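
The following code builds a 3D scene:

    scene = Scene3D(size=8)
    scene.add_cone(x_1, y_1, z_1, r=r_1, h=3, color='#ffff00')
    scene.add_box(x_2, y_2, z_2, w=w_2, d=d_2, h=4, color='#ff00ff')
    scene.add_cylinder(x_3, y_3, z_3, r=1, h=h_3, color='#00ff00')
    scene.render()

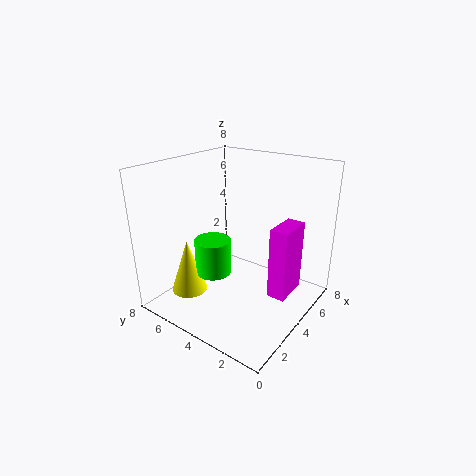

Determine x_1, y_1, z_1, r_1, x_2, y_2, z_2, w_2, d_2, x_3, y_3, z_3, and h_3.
x_1 = 2
y_1 = 6
z_1 = 1
r_1 = 1
x_2 = 4
y_2 = 1
z_2 = 1
w_2 = 2
d_2 = 1
x_3 = 3
y_3 = 5
z_3 = 2
h_3 = 2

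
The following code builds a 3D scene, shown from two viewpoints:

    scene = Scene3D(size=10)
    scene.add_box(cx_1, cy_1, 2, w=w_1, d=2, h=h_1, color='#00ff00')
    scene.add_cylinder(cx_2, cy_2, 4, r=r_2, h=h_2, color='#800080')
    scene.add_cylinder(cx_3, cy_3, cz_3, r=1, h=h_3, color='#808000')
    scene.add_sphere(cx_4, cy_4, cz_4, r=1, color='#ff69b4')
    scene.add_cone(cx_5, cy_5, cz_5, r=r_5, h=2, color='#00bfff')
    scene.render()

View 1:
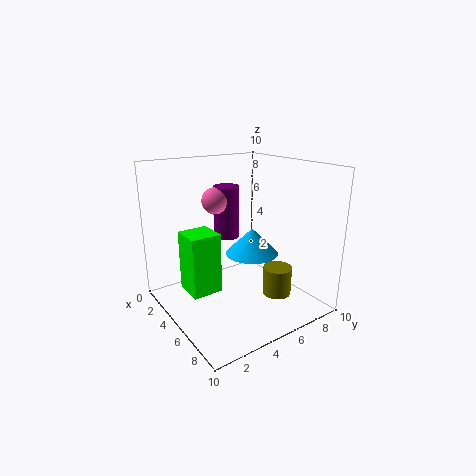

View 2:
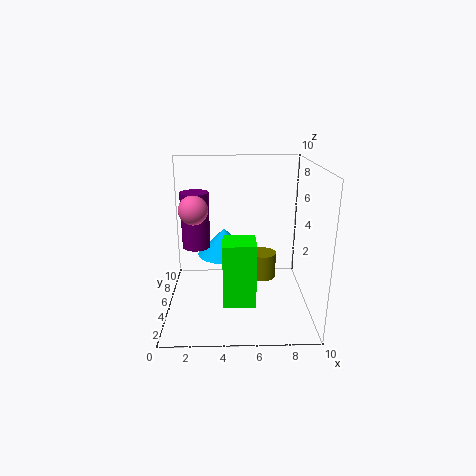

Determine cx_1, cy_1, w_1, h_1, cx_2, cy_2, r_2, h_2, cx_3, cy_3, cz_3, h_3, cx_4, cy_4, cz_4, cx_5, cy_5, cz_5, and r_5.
cx_1 = 4
cy_1 = 1
w_1 = 2
h_1 = 4
cx_2 = 2
cy_2 = 6
r_2 = 1
h_2 = 4
cx_3 = 7
cy_3 = 7
cz_3 = 1
h_3 = 2
cx_4 = 2
cy_4 = 5
cz_4 = 7
cx_5 = 4
cy_5 = 7
cz_5 = 3
r_5 = 2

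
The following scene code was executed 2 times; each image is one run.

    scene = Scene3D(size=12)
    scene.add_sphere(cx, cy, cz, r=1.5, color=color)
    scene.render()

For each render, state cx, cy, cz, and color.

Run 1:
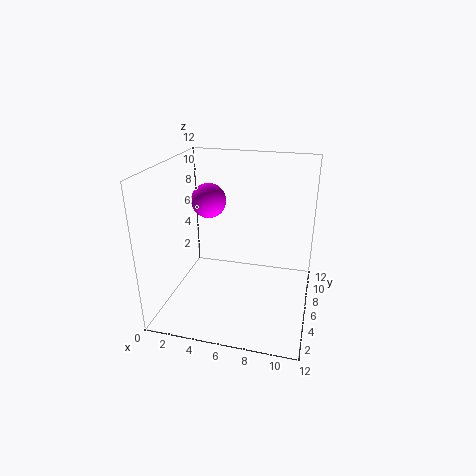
cx = 3; cy = 7.5; cz = 8.5; color = 'magenta'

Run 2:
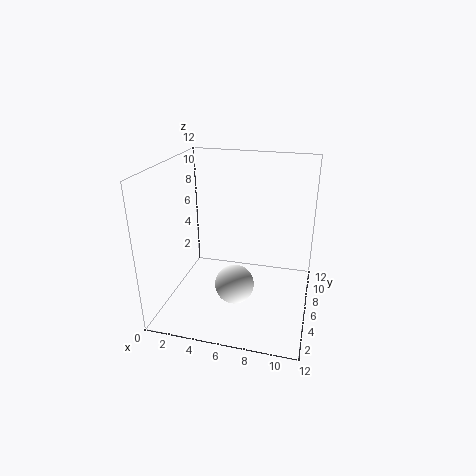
cx = 6.5; cy = 3; cz = 3.5; color = 'white'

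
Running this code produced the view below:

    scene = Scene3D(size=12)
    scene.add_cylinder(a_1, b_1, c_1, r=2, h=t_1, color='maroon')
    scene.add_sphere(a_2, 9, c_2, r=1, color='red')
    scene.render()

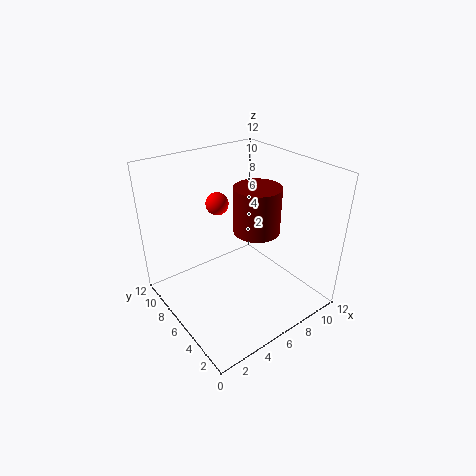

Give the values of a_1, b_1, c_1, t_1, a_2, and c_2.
a_1 = 8; b_1 = 6; c_1 = 6; t_1 = 4; a_2 = 6; c_2 = 8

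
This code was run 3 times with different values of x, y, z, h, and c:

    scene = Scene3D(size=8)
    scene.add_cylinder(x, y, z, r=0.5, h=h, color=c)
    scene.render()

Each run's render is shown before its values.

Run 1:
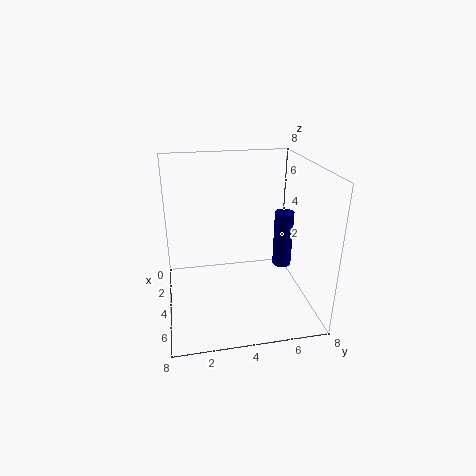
x = 5, y = 6.25, z = 2.75, h = 3, c = 'navy'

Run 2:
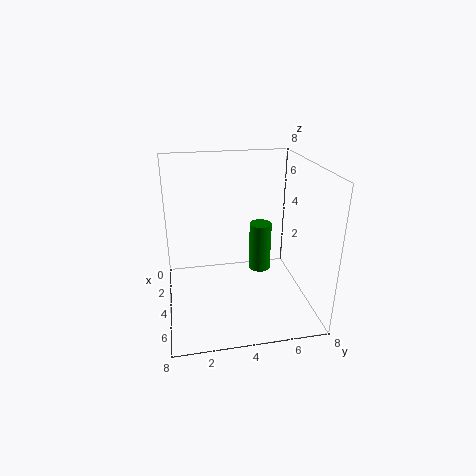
x = 6.75, y = 4.5, z = 3.75, h = 2.25, c = 'green'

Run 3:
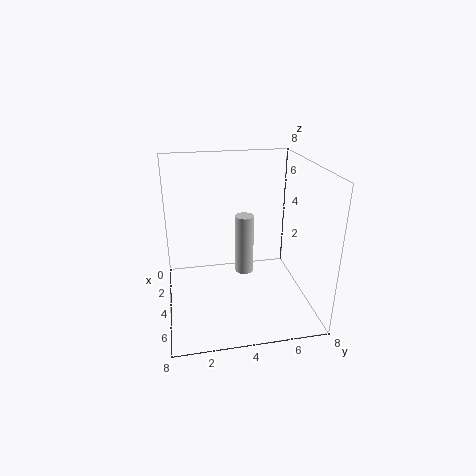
x = 4.5, y = 4.25, z = 2.25, h = 3.25, c = 'lightgray'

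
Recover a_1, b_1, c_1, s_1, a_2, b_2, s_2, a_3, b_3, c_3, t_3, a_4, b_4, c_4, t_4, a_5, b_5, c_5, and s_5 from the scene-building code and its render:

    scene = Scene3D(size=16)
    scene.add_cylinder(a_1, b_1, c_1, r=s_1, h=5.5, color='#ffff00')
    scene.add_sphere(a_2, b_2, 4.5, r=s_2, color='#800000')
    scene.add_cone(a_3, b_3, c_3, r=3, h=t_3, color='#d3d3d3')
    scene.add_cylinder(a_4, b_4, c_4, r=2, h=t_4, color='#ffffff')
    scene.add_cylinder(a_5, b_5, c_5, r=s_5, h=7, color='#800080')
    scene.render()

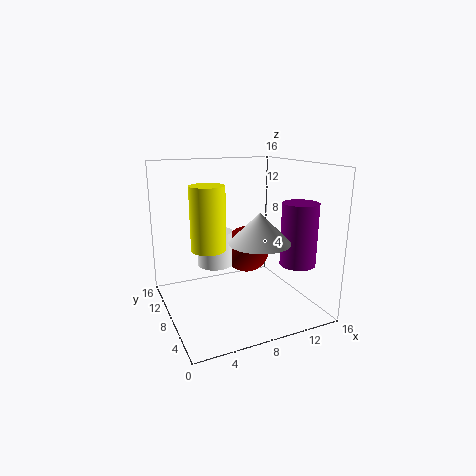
a_1 = 2.5
b_1 = 2
c_1 = 9.5
s_1 = 1.5
a_2 = 11.5
b_2 = 13
s_2 = 3
a_3 = 8
b_3 = 3
c_3 = 9
t_3 = 3
a_4 = 6
b_4 = 10
c_4 = 4.5
t_4 = 4
a_5 = 14
b_5 = 5
c_5 = 5
s_5 = 2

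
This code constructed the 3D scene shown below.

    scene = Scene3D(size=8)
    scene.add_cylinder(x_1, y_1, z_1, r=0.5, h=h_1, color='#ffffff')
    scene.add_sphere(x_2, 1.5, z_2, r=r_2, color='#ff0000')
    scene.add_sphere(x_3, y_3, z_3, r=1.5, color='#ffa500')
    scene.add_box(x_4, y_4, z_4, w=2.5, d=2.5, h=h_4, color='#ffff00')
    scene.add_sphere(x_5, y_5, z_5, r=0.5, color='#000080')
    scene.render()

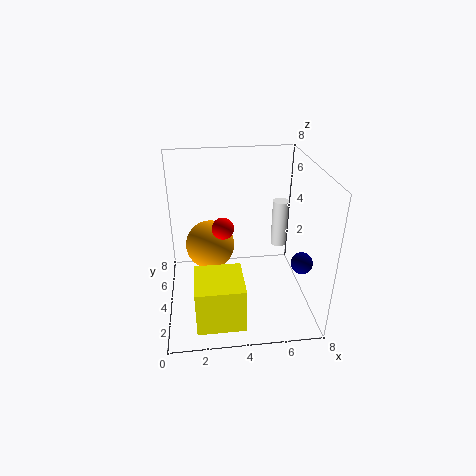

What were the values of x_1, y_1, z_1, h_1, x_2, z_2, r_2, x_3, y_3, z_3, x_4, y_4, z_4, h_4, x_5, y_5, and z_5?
x_1 = 7
y_1 = 6.5
z_1 = 2
h_1 = 3
x_2 = 3
z_2 = 6
r_2 = 0.5
x_3 = 2.5
y_3 = 6
z_3 = 2.5
x_4 = 1.5
y_4 = 0.5
z_4 = 0.5
h_4 = 2.5
x_5 = 6.5
y_5 = 0.5
z_5 = 4.5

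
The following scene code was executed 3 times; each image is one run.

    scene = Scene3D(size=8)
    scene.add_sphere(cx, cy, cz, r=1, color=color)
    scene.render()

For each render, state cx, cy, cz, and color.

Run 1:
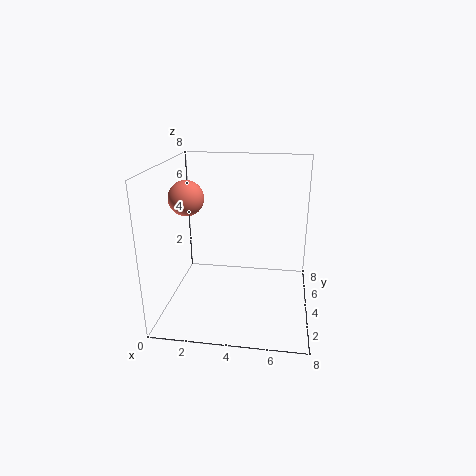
cx = 1
cy = 4.5
cz = 6
color = 'salmon'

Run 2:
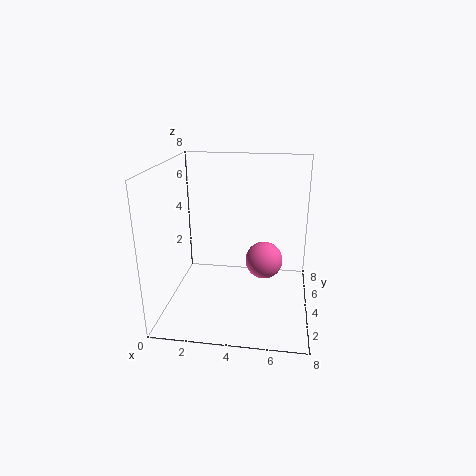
cx = 5.5
cy = 3.5
cz = 3
color = 'hotpink'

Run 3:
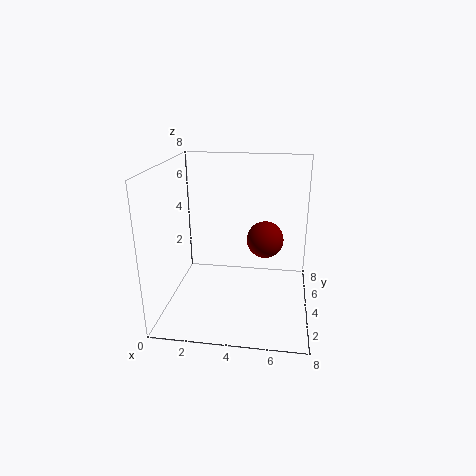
cx = 5.5
cy = 4
cz = 4
color = 'maroon'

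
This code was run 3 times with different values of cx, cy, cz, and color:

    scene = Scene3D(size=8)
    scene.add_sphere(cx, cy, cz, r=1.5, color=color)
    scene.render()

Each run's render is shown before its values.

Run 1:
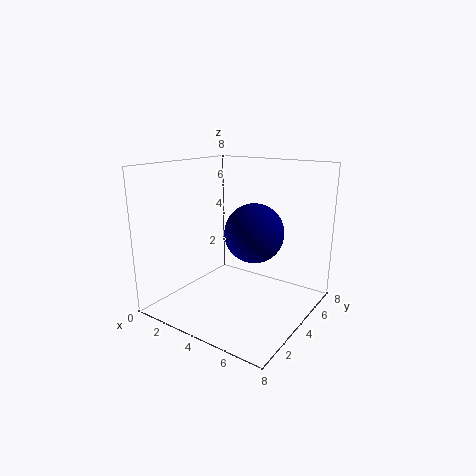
cx = 5.5
cy = 3.25
cz = 4.75
color = 'navy'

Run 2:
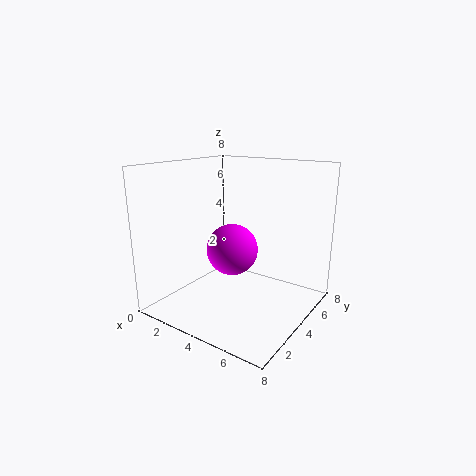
cx = 3.25
cy = 4.5
cz = 3
color = 'magenta'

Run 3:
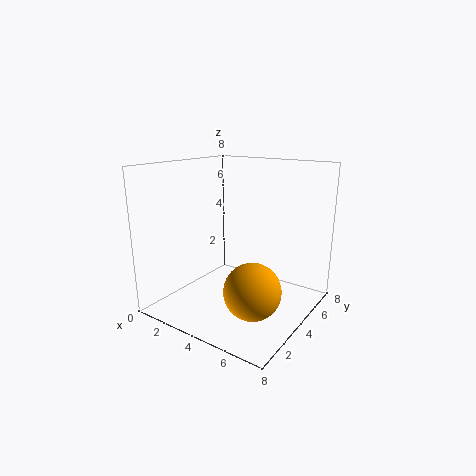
cx = 5.75
cy = 2.75
cz = 1.75
color = 'orange'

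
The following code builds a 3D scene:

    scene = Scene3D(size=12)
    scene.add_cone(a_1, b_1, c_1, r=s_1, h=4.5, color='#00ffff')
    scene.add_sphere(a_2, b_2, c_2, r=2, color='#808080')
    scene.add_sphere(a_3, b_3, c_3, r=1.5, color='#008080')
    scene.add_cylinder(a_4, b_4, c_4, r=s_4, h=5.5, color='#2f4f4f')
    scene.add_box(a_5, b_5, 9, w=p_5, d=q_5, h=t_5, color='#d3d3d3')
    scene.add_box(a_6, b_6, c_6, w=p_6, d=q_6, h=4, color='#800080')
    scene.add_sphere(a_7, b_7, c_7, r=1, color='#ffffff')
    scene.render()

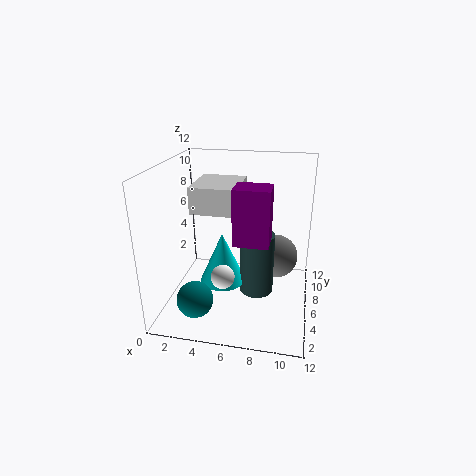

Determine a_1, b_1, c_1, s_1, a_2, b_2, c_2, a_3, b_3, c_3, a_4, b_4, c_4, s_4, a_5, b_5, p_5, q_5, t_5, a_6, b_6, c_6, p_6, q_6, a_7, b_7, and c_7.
a_1 = 4.5; b_1 = 6.5; c_1 = 1.5; s_1 = 2; a_2 = 9; b_2 = 9; c_2 = 3; a_3 = 3; b_3 = 3; c_3 = 1.5; a_4 = 7.5; b_4 = 7; c_4 = 0.5; s_4 = 1.5; a_5 = 3; b_5 = 3; p_5 = 3.5; q_5 = 4; t_5 = 2; a_6 = 6.5; b_6 = 1.5; c_6 = 7.5; p_6 = 2.5; q_6 = 2; a_7 = 5; b_7 = 4.5; c_7 = 3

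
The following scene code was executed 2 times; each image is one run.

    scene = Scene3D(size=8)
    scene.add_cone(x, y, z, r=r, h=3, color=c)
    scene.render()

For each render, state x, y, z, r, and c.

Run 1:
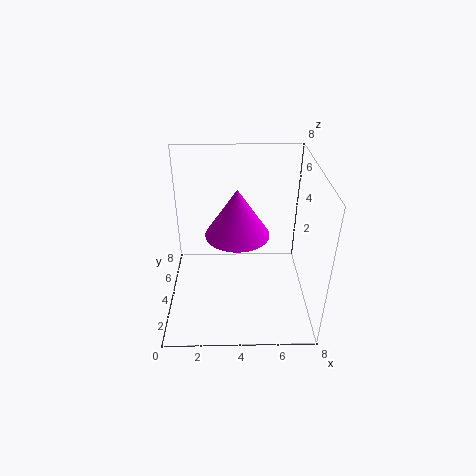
x = 4, y = 6, z = 3, r = 2, c = 'magenta'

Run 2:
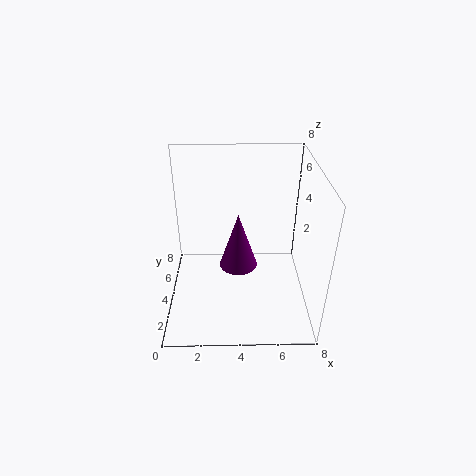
x = 4, y = 3, z = 3, r = 1, c = 'purple'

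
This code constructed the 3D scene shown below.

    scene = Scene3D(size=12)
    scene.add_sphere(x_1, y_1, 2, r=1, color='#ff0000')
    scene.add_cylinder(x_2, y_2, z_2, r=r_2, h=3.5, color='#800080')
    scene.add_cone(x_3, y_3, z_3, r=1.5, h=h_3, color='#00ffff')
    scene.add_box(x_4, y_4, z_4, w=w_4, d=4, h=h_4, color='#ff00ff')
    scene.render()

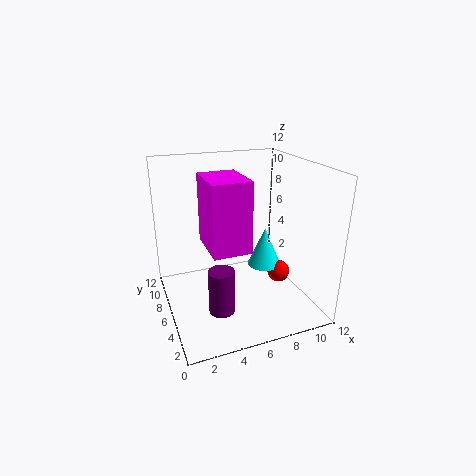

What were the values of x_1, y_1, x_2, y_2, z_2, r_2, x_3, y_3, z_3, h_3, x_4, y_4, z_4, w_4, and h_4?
x_1 = 10; y_1 = 6; x_2 = 3.5; y_2 = 3; z_2 = 1.5; r_2 = 1; x_3 = 9; y_3 = 7; z_3 = 2.5; h_3 = 3.5; x_4 = 3; y_4 = 3; z_4 = 6; w_4 = 3; h_4 = 5.5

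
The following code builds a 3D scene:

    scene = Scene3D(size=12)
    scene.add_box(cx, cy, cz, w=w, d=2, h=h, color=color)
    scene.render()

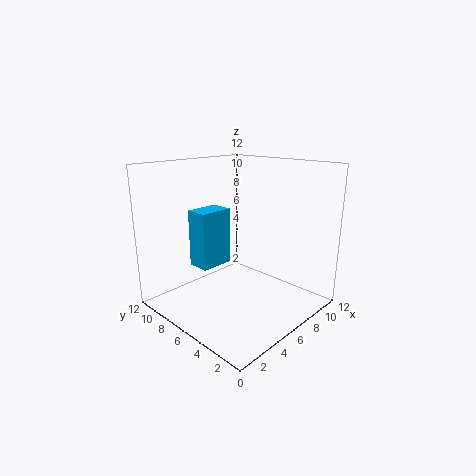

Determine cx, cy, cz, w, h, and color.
cx = 4; cy = 8; cz = 3; w = 3; h = 5; color = 'deepskyblue'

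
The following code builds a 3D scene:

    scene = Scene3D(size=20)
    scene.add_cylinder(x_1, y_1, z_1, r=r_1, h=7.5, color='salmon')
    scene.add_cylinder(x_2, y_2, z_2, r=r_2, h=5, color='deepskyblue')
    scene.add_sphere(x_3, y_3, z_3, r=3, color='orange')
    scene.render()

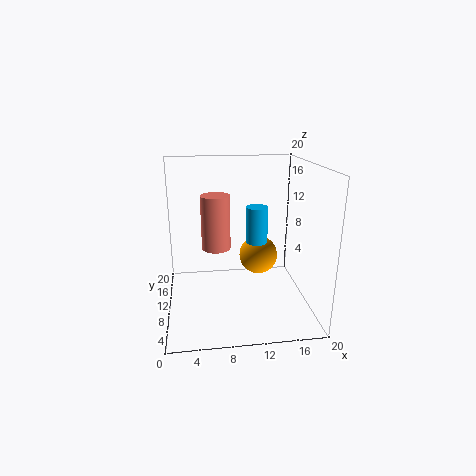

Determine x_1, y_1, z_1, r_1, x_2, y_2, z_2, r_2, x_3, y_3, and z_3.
x_1 = 7
y_1 = 10.5
z_1 = 8.5
r_1 = 2
x_2 = 12.5
y_2 = 9.5
z_2 = 9.5
r_2 = 1.5
x_3 = 14
y_3 = 15
z_3 = 5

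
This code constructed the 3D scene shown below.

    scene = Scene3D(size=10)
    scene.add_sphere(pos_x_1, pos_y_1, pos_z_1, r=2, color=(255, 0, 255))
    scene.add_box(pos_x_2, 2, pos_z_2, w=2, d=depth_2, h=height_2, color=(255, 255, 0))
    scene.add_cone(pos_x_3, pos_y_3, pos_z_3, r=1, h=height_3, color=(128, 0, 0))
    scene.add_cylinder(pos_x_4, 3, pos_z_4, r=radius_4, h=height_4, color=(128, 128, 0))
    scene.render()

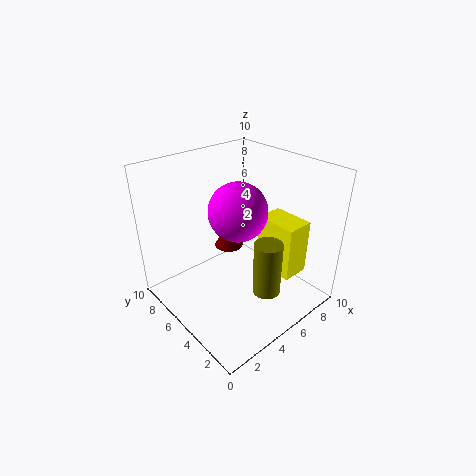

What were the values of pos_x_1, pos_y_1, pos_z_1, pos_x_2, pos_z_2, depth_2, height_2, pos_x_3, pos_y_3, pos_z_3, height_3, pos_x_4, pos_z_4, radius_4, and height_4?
pos_x_1 = 5
pos_y_1 = 5
pos_z_1 = 7
pos_x_2 = 7
pos_z_2 = 2
depth_2 = 3
height_2 = 4
pos_x_3 = 5
pos_y_3 = 6
pos_z_3 = 4
height_3 = 2
pos_x_4 = 6
pos_z_4 = 1
radius_4 = 1
height_4 = 4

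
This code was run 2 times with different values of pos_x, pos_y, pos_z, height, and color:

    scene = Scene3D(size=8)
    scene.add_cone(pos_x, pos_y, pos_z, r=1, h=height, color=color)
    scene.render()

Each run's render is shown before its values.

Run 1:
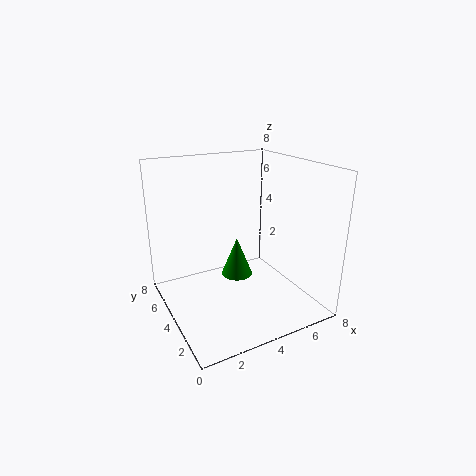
pos_x = 5, pos_y = 6, pos_z = 0.5, height = 2.5, color = 'green'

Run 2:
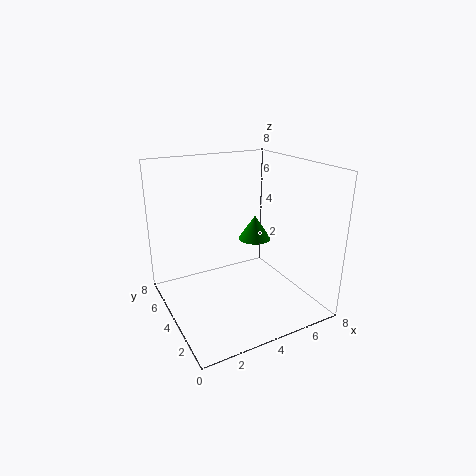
pos_x = 6, pos_y = 5.5, pos_z = 3, height = 1.5, color = 'green'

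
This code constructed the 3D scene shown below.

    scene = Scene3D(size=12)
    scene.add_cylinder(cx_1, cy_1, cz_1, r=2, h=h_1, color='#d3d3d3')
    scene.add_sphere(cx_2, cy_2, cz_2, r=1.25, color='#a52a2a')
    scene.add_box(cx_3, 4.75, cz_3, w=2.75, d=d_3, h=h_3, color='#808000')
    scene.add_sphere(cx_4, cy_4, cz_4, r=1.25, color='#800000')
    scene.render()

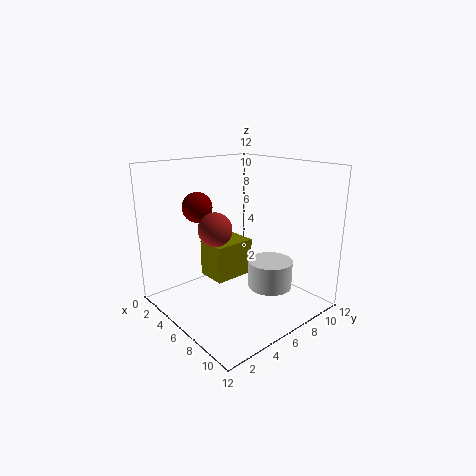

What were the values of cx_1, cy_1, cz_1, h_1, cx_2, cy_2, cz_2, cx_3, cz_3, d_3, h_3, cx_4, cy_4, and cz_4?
cx_1 = 6.75; cy_1 = 9.25; cz_1 = 0.75; h_1 = 2.5; cx_2 = 7.25; cy_2 = 2.75; cz_2 = 7.75; cx_3 = 2.25; cz_3 = 1.75; d_3 = 3.75; h_3 = 3.25; cx_4 = 3.5; cy_4 = 3.75; cz_4 = 8.5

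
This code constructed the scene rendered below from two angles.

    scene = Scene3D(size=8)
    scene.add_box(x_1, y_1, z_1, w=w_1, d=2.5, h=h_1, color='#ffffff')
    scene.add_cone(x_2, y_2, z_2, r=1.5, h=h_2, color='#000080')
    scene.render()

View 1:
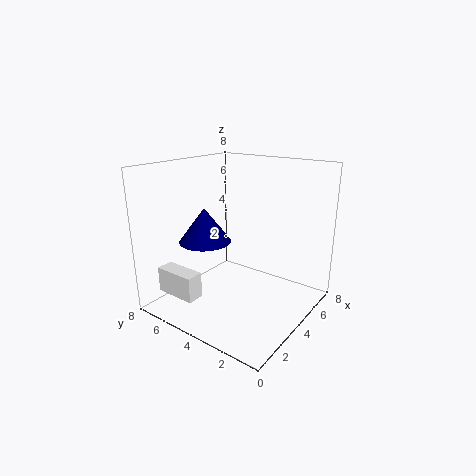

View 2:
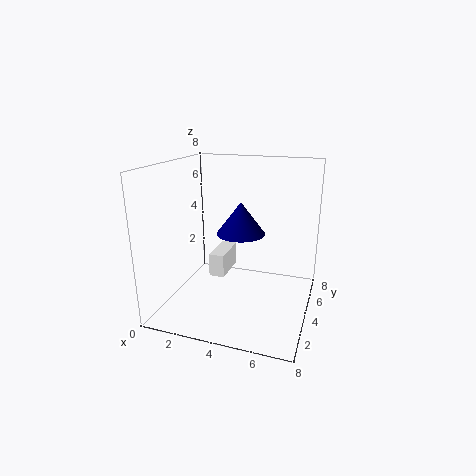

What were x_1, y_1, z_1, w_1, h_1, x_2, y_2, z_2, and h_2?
x_1 = 1.5, y_1 = 5.5, z_1 = 0.5, w_1 = 1, h_1 = 1.5, x_2 = 3.5, y_2 = 6, z_2 = 3.5, h_2 = 2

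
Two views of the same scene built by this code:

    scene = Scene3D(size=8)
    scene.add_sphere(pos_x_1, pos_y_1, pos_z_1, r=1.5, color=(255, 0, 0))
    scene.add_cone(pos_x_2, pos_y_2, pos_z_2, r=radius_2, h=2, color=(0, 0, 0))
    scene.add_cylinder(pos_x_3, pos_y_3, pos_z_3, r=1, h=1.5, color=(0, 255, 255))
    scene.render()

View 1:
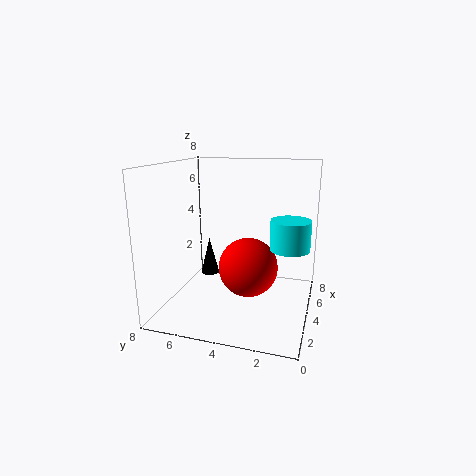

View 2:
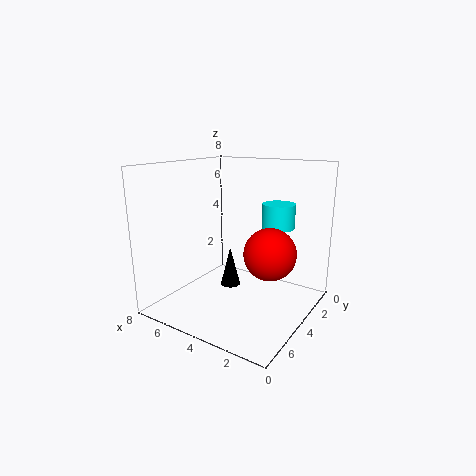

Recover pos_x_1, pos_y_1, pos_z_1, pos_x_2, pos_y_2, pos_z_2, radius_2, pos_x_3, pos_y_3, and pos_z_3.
pos_x_1 = 2.5; pos_y_1 = 3; pos_z_1 = 3; pos_x_2 = 3.5; pos_y_2 = 5.5; pos_z_2 = 2; radius_2 = 0.5; pos_x_3 = 3; pos_y_3 = 1; pos_z_3 = 4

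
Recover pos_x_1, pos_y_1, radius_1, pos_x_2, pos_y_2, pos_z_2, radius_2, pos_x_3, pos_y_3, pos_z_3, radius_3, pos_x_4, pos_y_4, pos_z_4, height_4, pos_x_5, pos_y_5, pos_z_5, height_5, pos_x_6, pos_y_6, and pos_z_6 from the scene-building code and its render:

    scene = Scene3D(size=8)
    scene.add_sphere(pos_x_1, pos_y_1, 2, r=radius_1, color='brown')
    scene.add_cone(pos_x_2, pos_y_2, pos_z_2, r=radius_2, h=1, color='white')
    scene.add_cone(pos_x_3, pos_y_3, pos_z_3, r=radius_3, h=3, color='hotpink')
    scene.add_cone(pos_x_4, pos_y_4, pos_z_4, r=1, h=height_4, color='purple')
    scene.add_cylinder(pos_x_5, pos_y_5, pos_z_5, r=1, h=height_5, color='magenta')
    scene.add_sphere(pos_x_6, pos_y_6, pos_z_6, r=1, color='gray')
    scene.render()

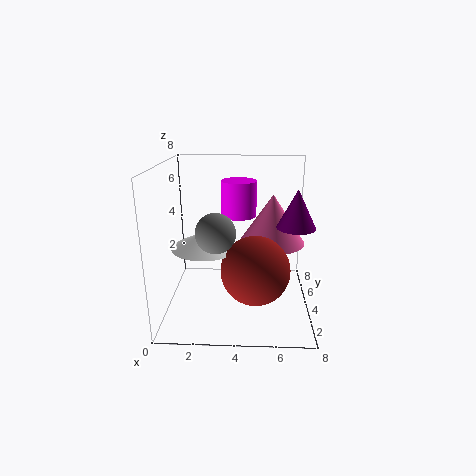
pos_x_1 = 5
pos_y_1 = 4
radius_1 = 2
pos_x_2 = 2
pos_y_2 = 5
pos_z_2 = 3
radius_2 = 2
pos_x_3 = 6
pos_y_3 = 6
pos_z_3 = 3
radius_3 = 2
pos_x_4 = 7
pos_y_4 = 3
pos_z_4 = 5
height_4 = 2
pos_x_5 = 4
pos_y_5 = 5
pos_z_5 = 5
height_5 = 2
pos_x_6 = 3
pos_y_6 = 2
pos_z_6 = 5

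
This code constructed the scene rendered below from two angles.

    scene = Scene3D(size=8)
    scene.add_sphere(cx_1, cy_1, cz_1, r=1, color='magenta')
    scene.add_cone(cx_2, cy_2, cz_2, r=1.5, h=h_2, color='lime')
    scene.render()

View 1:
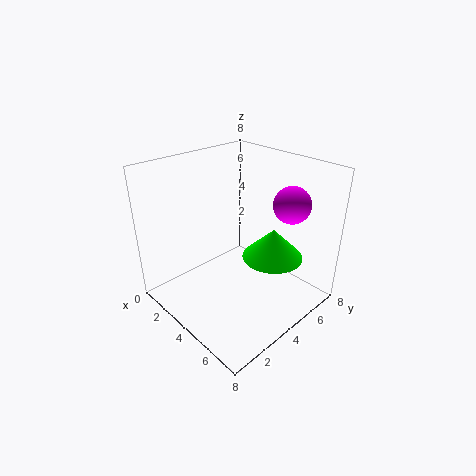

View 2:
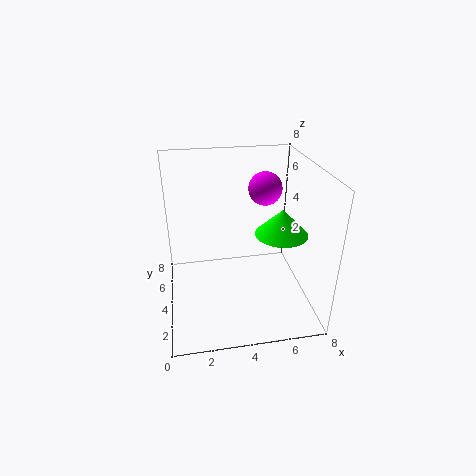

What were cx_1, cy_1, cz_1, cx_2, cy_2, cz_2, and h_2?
cx_1 = 6; cy_1 = 6; cz_1 = 6; cx_2 = 6.5; cy_2 = 4; cz_2 = 4; h_2 = 1.5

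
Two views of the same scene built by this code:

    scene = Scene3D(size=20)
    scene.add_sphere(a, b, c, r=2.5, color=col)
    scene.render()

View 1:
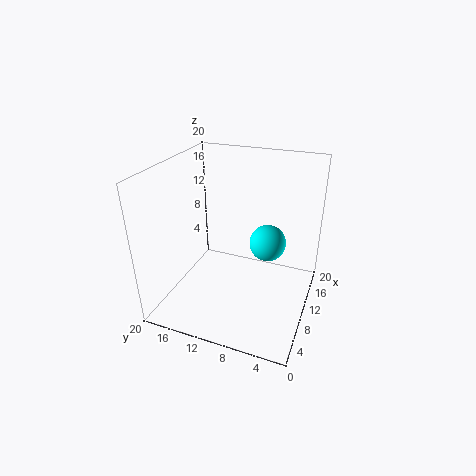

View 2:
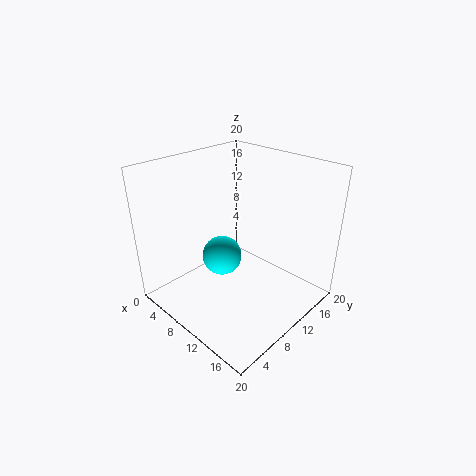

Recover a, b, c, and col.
a = 11, b = 6, c = 9.5, col = 'cyan'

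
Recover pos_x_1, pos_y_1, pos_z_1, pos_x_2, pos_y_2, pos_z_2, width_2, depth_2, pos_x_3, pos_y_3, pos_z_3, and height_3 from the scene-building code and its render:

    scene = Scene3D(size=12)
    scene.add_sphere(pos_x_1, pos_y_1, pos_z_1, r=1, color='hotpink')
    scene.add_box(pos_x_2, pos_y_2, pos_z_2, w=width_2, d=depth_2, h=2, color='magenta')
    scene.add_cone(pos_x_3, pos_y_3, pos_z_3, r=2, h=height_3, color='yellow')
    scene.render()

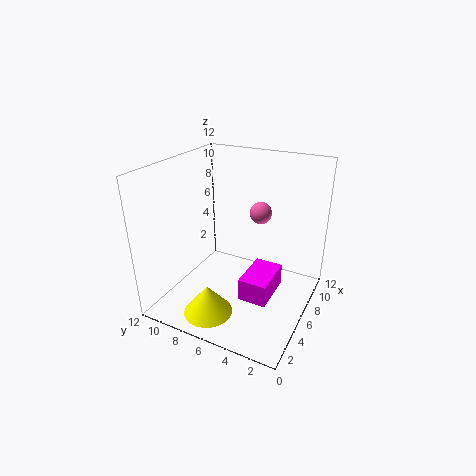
pos_x_1 = 9.5; pos_y_1 = 5.5; pos_z_1 = 7; pos_x_2 = 5; pos_y_2 = 3; pos_z_2 = 0.5; width_2 = 4; depth_2 = 2.5; pos_x_3 = 2.5; pos_y_3 = 7; pos_z_3 = 0.5; height_3 = 2.5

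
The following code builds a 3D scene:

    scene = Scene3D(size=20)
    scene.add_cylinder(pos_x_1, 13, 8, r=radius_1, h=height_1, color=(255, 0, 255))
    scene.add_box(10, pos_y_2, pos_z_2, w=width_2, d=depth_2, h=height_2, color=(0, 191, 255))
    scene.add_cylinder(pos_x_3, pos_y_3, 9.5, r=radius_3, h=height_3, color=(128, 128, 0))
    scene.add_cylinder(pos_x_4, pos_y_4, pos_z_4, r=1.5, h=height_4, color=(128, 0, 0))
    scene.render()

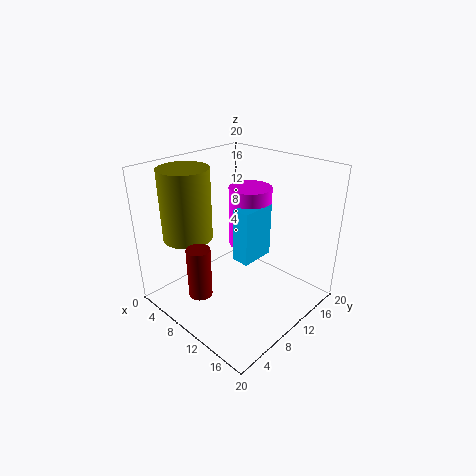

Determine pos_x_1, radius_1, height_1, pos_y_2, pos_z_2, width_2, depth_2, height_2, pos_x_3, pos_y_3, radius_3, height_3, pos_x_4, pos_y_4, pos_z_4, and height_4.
pos_x_1 = 9.5
radius_1 = 3
height_1 = 8.5
pos_y_2 = 9
pos_z_2 = 7
width_2 = 2.5
depth_2 = 5
height_2 = 7.5
pos_x_3 = 4
pos_y_3 = 6
radius_3 = 3.5
height_3 = 10
pos_x_4 = 10.5
pos_y_4 = 2.5
pos_z_4 = 5
height_4 = 6.5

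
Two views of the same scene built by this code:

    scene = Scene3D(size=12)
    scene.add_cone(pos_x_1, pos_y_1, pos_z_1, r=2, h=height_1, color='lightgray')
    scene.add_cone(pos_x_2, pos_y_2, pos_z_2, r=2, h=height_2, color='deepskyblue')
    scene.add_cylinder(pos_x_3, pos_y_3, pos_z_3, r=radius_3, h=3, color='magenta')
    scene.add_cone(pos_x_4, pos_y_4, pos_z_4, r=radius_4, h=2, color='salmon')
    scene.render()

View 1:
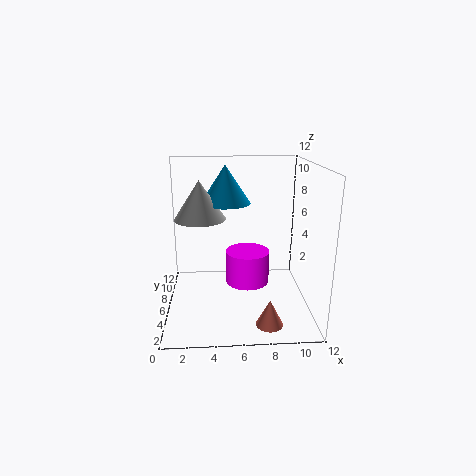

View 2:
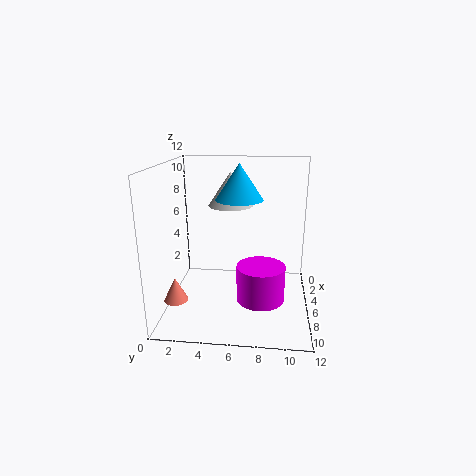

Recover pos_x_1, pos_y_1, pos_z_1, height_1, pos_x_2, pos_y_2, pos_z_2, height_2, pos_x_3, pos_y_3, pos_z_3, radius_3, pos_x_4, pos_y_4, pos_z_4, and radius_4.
pos_x_1 = 3, pos_y_1 = 5, pos_z_1 = 8, height_1 = 3, pos_x_2 = 5, pos_y_2 = 6, pos_z_2 = 9, height_2 = 3, pos_x_3 = 7, pos_y_3 = 8, pos_z_3 = 1, radius_3 = 2, pos_x_4 = 8, pos_y_4 = 1, pos_z_4 = 1, radius_4 = 1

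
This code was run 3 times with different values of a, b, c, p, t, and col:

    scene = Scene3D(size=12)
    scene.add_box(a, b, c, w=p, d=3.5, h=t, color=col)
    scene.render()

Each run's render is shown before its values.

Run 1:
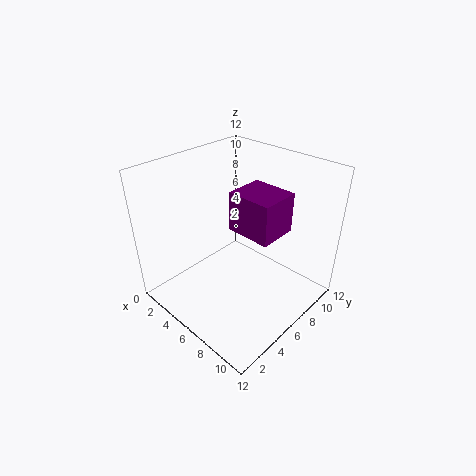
a = 4.5, b = 6.5, c = 6, p = 4, t = 3.5, col = 'purple'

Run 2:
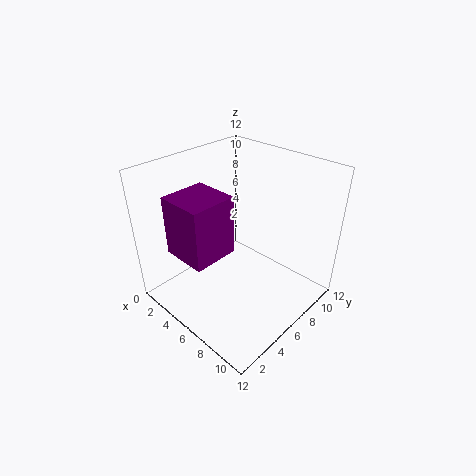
a = 4, b = 0.5, c = 6.5, p = 3.5, t = 4.5, col = 'purple'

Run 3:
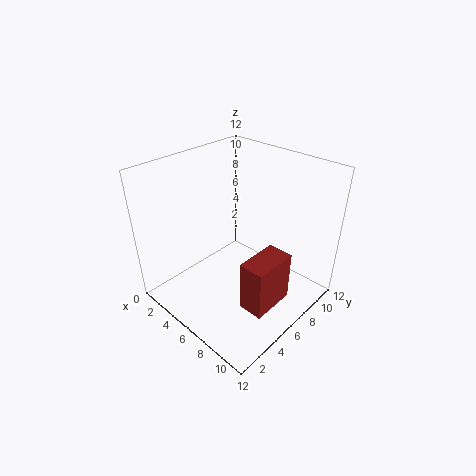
a = 9, b = 3, c = 2.5, p = 2, t = 4, col = 'brown'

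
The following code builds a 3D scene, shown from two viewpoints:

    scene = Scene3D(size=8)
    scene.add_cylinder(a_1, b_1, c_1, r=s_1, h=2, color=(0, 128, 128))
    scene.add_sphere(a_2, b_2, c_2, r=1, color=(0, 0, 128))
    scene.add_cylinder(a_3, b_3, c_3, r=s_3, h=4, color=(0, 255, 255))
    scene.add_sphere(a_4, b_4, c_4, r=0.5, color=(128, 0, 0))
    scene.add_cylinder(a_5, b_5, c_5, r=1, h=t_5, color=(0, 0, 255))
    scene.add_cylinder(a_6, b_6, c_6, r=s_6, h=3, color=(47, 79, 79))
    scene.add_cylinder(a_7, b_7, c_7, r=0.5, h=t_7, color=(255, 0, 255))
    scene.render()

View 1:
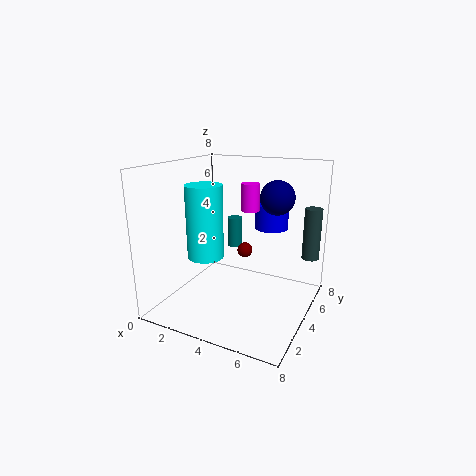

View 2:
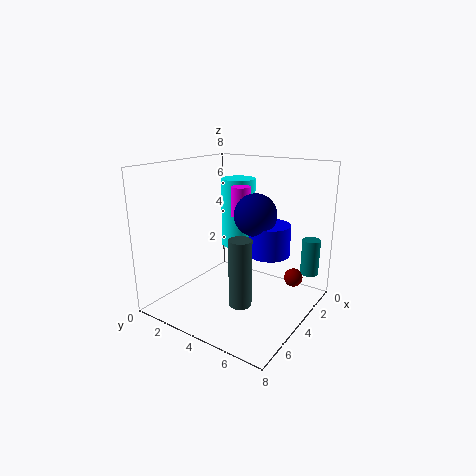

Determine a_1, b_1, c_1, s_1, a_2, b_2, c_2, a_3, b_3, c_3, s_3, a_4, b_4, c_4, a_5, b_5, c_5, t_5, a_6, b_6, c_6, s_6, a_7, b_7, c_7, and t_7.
a_1 = 2; b_1 = 7.5; c_1 = 2; s_1 = 0.5; a_2 = 5.5; b_2 = 6; c_2 = 6; a_3 = 2.5; b_3 = 3; c_3 = 3; s_3 = 1; a_4 = 3; b_4 = 7; c_4 = 2; a_5 = 5; b_5 = 6.5; c_5 = 4; t_5 = 1.5; a_6 = 7.5; b_6 = 6.5; c_6 = 2.5; s_6 = 0.5; a_7 = 4.5; b_7 = 4.5; c_7 = 5.5; t_7 = 1.5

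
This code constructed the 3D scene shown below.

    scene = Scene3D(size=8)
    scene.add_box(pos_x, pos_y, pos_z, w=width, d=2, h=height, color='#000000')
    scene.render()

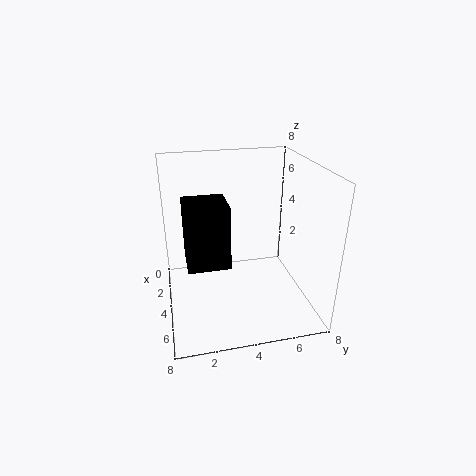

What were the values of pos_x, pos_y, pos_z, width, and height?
pos_x = 5, pos_y = 1, pos_z = 4, width = 2, height = 3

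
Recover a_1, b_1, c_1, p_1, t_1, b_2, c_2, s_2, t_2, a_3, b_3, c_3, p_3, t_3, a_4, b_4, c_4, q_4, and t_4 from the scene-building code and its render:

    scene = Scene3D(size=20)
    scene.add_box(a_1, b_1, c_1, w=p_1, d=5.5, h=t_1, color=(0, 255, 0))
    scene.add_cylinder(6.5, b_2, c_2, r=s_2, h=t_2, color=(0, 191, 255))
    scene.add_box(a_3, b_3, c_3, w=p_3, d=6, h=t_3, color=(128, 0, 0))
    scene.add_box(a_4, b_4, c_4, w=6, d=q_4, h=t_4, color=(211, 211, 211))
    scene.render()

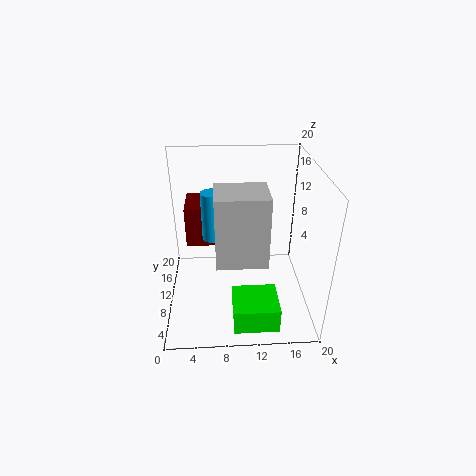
a_1 = 9
b_1 = 1.5
c_1 = 0.5
p_1 = 6
t_1 = 3.5
b_2 = 12
c_2 = 9
s_2 = 1.5
t_2 = 7
a_3 = 2.5
b_3 = 13
c_3 = 7
p_3 = 6
t_3 = 6
a_4 = 7
b_4 = 1.5
c_4 = 11
q_4 = 5
t_4 = 8.5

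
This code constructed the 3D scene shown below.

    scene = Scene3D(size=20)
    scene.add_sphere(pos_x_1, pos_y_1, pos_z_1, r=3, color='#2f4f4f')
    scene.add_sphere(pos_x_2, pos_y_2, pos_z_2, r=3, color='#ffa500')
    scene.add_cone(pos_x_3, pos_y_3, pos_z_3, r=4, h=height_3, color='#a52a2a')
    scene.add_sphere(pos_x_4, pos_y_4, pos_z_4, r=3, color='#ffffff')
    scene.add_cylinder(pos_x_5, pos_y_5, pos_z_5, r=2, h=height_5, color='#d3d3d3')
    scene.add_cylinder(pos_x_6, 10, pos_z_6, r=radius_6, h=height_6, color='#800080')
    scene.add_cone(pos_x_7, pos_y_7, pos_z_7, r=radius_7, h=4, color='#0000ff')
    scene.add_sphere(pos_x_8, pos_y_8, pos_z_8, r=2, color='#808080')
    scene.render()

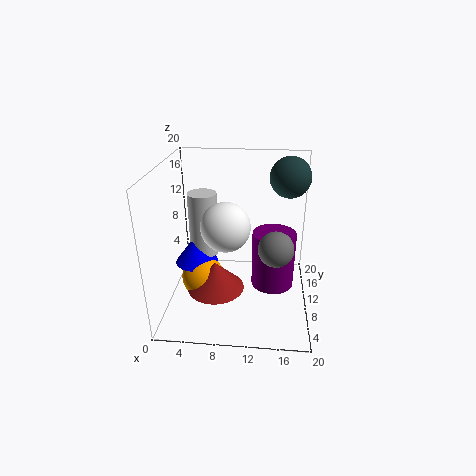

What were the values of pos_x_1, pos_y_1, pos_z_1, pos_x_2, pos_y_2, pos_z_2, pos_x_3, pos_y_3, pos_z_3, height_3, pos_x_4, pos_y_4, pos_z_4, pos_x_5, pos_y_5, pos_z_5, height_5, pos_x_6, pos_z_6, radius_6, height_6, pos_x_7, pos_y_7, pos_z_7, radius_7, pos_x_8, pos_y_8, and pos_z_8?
pos_x_1 = 17
pos_y_1 = 16
pos_z_1 = 17
pos_x_2 = 5
pos_y_2 = 9
pos_z_2 = 4
pos_x_3 = 7
pos_y_3 = 8
pos_z_3 = 3
height_3 = 4
pos_x_4 = 9
pos_y_4 = 5
pos_z_4 = 14
pos_x_5 = 5
pos_y_5 = 11
pos_z_5 = 7
height_5 = 9
pos_x_6 = 15
pos_z_6 = 3
radius_6 = 3
height_6 = 8
pos_x_7 = 4
pos_y_7 = 10
pos_z_7 = 6
radius_7 = 3
pos_x_8 = 15
pos_y_8 = 2
pos_z_8 = 13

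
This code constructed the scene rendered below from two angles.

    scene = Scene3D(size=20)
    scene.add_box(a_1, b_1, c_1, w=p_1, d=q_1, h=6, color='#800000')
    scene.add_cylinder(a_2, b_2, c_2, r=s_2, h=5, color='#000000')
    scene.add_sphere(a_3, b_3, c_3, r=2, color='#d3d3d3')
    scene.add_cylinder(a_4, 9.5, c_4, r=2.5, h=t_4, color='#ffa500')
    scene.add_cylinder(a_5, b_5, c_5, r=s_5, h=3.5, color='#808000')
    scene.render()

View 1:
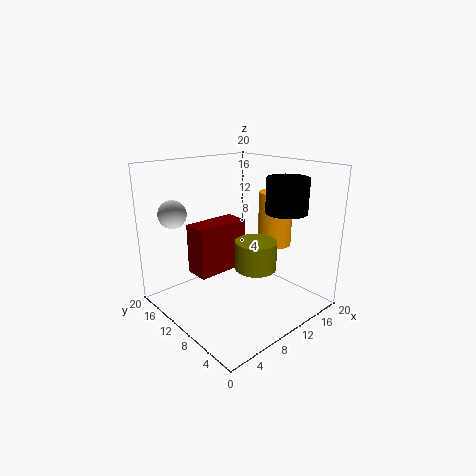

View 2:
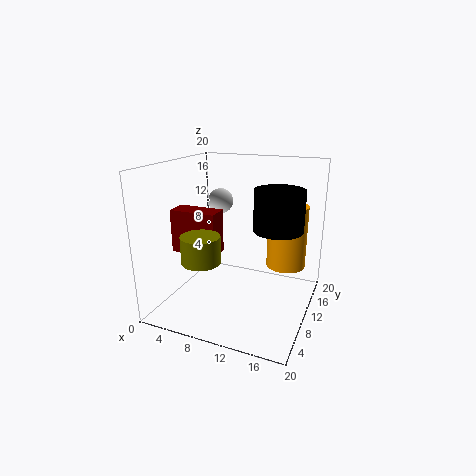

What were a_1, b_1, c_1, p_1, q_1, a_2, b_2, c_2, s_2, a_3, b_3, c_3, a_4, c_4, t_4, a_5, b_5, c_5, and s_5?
a_1 = 1.5, b_1 = 6.5, c_1 = 8, p_1 = 6.5, q_1 = 3, a_2 = 16.5, b_2 = 7, c_2 = 13, s_2 = 3, a_3 = 4, b_3 = 17, c_3 = 13, a_4 = 17, c_4 = 7.5, t_4 = 8, a_5 = 7.5, b_5 = 4, c_5 = 8.5, s_5 = 2.5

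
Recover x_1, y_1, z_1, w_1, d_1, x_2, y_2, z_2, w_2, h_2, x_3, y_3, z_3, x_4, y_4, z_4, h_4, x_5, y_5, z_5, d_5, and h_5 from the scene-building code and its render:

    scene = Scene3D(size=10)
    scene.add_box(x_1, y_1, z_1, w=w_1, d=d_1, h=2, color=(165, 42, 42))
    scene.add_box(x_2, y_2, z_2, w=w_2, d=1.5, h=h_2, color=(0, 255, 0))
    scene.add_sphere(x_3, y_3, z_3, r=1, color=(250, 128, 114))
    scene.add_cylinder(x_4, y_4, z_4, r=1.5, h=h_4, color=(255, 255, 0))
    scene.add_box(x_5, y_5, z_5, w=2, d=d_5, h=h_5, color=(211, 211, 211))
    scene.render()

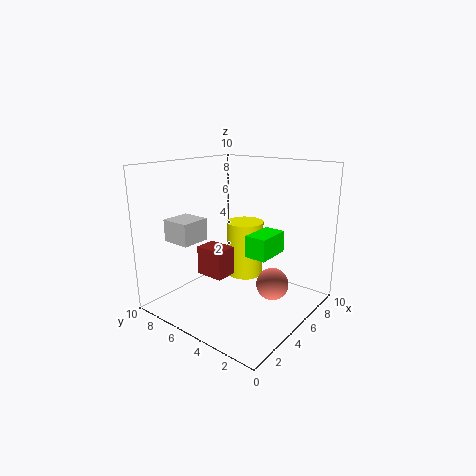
x_1 = 3
y_1 = 5
z_1 = 2.5
w_1 = 1.5
d_1 = 2
x_2 = 4.5
y_2 = 2.5
z_2 = 4
w_2 = 2.5
h_2 = 1.5
x_3 = 4
y_3 = 1.5
z_3 = 3
x_4 = 8.5
y_4 = 7
z_4 = 0.5
h_4 = 4.5
x_5 = 1.5
y_5 = 6.5
z_5 = 5
d_5 = 2
h_5 = 1.5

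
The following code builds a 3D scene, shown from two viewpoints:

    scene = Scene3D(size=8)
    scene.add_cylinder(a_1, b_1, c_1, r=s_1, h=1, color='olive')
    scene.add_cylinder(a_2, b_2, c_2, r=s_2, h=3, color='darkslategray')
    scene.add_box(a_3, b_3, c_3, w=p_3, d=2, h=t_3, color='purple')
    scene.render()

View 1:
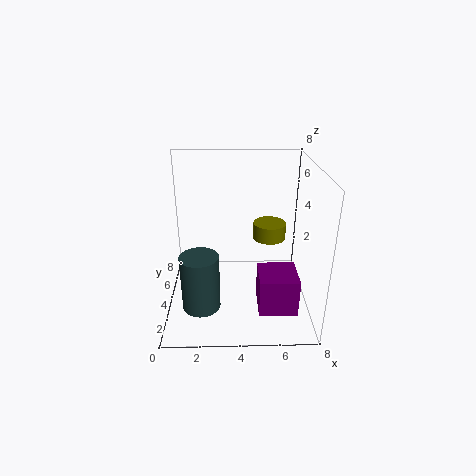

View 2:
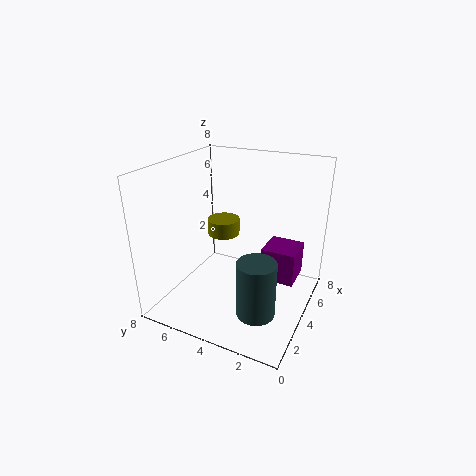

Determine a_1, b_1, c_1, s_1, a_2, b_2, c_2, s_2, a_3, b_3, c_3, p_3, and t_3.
a_1 = 6; b_1 = 6; c_1 = 3; s_1 = 1; a_2 = 2; b_2 = 2; c_2 = 1; s_2 = 1; a_3 = 5; b_3 = 1; c_3 = 1; p_3 = 2; t_3 = 2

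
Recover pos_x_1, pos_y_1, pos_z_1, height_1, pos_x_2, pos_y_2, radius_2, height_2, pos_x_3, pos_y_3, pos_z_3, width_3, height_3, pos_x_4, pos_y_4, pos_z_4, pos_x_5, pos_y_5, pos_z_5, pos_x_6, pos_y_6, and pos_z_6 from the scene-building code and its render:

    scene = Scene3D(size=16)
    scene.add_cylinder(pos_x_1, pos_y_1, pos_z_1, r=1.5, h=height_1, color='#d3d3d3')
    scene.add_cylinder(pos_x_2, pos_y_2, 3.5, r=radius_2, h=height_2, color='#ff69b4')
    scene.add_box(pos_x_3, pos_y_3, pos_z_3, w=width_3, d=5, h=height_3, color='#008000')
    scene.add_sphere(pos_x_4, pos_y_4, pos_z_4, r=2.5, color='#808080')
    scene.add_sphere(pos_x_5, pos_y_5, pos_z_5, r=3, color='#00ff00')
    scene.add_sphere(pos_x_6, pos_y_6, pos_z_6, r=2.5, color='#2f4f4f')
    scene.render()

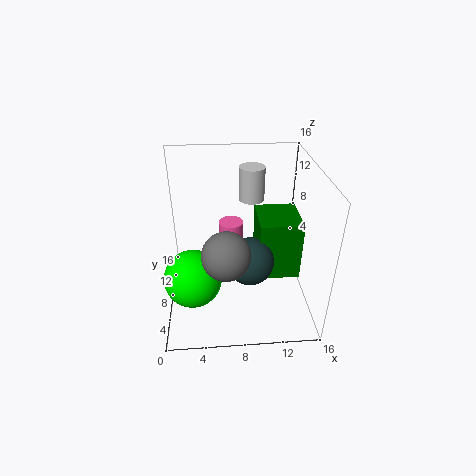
pos_x_1 = 10; pos_y_1 = 12.5; pos_z_1 = 10.5; height_1 = 4; pos_x_2 = 7.5; pos_y_2 = 12.5; radius_2 = 1.5; height_2 = 4; pos_x_3 = 10; pos_y_3 = 5; pos_z_3 = 4.5; width_3 = 4.5; height_3 = 6.5; pos_x_4 = 6.5; pos_y_4 = 4; pos_z_4 = 8.5; pos_x_5 = 3; pos_y_5 = 4.5; pos_z_5 = 5.5; pos_x_6 = 9; pos_y_6 = 5; pos_z_6 = 7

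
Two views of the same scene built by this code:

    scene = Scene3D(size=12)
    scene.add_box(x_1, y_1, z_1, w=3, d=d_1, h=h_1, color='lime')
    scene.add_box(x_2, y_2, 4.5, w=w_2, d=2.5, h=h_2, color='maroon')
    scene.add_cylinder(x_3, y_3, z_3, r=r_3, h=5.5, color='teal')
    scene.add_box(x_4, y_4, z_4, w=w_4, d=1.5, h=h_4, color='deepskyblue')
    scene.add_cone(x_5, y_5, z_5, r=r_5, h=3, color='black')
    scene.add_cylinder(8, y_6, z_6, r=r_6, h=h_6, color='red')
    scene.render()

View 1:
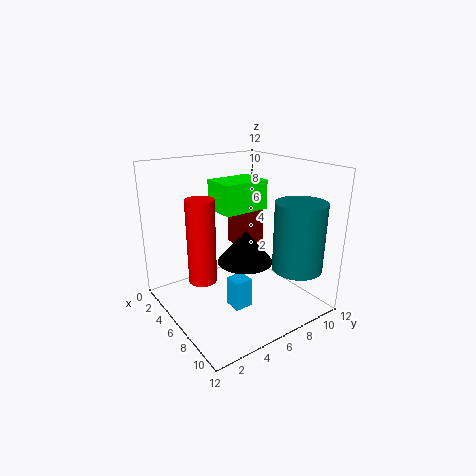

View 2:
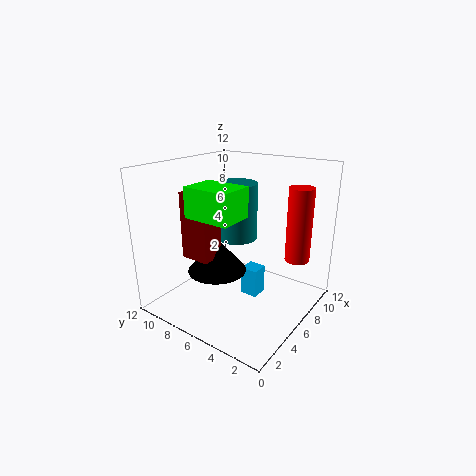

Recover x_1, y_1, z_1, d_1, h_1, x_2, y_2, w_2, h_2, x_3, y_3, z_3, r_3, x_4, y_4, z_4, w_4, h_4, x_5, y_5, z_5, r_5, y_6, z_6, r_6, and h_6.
x_1 = 3
y_1 = 5
z_1 = 8
d_1 = 4
h_1 = 2.5
x_2 = 3
y_2 = 7
w_2 = 2
h_2 = 5.5
x_3 = 10
y_3 = 9
z_3 = 4
r_3 = 2
x_4 = 6.5
y_4 = 4.5
z_4 = 0.5
w_4 = 1.5
h_4 = 2.5
x_5 = 5
y_5 = 7.5
z_5 = 3
r_5 = 2.5
y_6 = 1.5
z_6 = 4.5
r_6 = 1
h_6 = 6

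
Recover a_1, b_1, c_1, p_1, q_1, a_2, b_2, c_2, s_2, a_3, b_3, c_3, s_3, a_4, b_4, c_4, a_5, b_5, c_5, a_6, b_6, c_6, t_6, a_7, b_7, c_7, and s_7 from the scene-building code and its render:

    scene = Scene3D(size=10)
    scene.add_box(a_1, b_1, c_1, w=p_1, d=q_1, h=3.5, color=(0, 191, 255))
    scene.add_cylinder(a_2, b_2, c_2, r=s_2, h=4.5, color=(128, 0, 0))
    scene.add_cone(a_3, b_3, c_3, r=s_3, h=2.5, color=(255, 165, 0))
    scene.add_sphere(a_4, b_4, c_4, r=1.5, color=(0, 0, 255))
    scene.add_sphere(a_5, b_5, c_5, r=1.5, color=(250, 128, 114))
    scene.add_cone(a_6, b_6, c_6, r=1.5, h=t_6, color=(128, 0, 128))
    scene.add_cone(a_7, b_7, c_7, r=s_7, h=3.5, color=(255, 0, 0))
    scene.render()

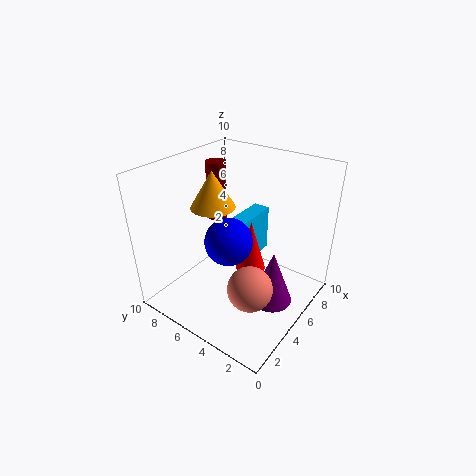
a_1 = 5.75
b_1 = 5
c_1 = 2.25
p_1 = 3.25
q_1 = 1.25
a_2 = 7
b_2 = 8.5
c_2 = 4.75
s_2 = 0.75
a_3 = 4.25
b_3 = 6.5
c_3 = 7.25
s_3 = 1.5
a_4 = 3
b_4 = 4.25
c_4 = 6
a_5 = 3.25
b_5 = 2.75
c_5 = 2.75
a_6 = 5.75
b_6 = 2.5
c_6 = 0.25
t_6 = 4
a_7 = 4.75
b_7 = 3.75
c_7 = 3.25
s_7 = 1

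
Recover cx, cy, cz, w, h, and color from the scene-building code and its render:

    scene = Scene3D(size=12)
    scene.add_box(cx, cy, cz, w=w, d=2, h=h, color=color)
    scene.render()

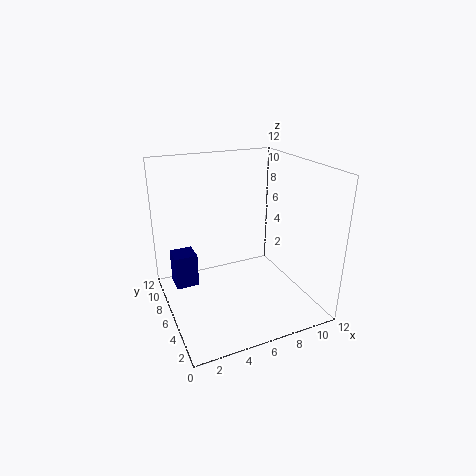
cx = 1; cy = 8; cz = 1; w = 2; h = 3; color = 'navy'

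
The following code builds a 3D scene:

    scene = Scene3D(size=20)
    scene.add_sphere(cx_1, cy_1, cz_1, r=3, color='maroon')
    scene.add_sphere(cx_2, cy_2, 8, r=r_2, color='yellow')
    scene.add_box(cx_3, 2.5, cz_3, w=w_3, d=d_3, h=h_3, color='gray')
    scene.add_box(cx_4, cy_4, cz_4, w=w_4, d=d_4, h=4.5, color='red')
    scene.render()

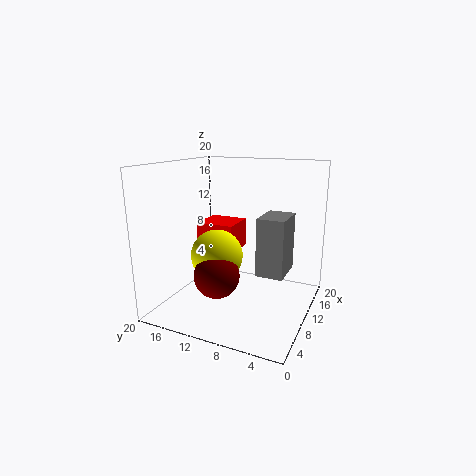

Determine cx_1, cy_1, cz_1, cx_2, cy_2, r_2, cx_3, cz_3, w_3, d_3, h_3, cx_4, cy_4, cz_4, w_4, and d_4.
cx_1 = 5.5; cy_1 = 11; cz_1 = 6; cx_2 = 7.5; cy_2 = 12; r_2 = 3.5; cx_3 = 6.5; cz_3 = 6.5; w_3 = 5; d_3 = 3.5; h_3 = 7.5; cx_4 = 13; cy_4 = 12.5; cz_4 = 6; w_4 = 5.5; d_4 = 6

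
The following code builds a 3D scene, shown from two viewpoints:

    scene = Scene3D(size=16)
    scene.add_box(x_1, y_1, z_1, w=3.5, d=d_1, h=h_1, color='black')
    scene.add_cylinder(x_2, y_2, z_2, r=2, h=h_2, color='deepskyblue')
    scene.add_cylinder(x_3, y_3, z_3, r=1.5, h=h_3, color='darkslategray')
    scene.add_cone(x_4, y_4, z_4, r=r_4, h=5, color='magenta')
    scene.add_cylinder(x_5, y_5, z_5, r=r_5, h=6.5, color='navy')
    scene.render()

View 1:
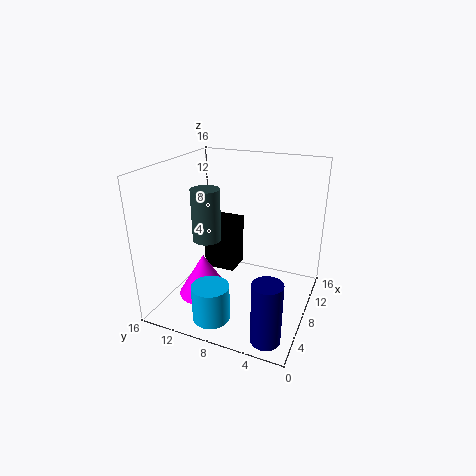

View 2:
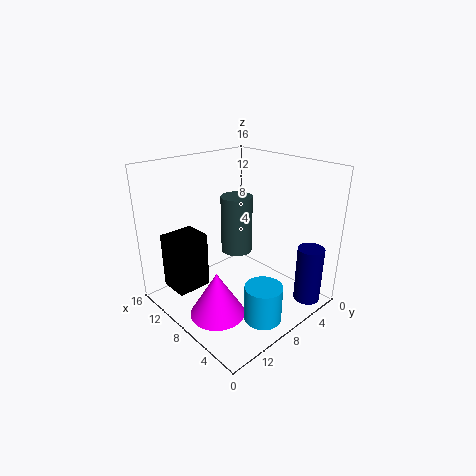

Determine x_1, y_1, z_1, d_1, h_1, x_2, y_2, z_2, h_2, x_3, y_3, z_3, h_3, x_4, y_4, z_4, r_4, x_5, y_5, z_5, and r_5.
x_1 = 11; y_1 = 10; z_1 = 1.5; d_1 = 4; h_1 = 6.5; x_2 = 3; y_2 = 9; z_2 = 0.5; h_2 = 4; x_3 = 5.5; y_3 = 10.5; z_3 = 8.5; h_3 = 5.5; x_4 = 7; y_4 = 12; z_4 = 0.5; r_4 = 3; x_5 = 2; y_5 = 2.5; z_5 = 0.5; r_5 = 1.5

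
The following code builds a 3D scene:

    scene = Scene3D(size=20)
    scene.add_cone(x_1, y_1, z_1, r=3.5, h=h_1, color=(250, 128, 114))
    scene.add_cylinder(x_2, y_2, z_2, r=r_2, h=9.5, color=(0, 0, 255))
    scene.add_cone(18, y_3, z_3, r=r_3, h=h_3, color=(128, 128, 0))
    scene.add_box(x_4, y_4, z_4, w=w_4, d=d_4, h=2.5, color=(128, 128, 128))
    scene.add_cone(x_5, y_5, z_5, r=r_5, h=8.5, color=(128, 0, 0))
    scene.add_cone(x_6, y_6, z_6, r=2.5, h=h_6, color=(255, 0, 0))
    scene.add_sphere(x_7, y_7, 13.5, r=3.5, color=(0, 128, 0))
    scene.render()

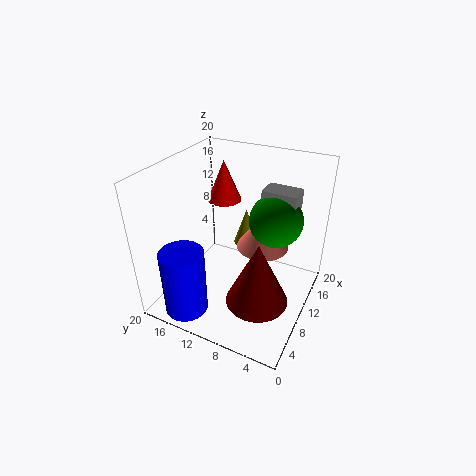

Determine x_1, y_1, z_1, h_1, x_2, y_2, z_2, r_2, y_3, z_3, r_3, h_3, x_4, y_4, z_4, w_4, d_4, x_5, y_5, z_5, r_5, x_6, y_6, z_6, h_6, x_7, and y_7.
x_1 = 10.5, y_1 = 6.5, z_1 = 9.5, h_1 = 5, x_2 = 3.5, y_2 = 15, z_2 = 0.5, r_2 = 3, y_3 = 12.5, z_3 = 4, r_3 = 2, h_3 = 6, x_4 = 10.5, y_4 = 2.5, z_4 = 15, w_4 = 3, d_4 = 4.5, x_5 = 5.5, y_5 = 5, z_5 = 4.5, r_5 = 4, x_6 = 14.5, y_6 = 14.5, z_6 = 13, h_6 = 6, x_7 = 11, y_7 = 5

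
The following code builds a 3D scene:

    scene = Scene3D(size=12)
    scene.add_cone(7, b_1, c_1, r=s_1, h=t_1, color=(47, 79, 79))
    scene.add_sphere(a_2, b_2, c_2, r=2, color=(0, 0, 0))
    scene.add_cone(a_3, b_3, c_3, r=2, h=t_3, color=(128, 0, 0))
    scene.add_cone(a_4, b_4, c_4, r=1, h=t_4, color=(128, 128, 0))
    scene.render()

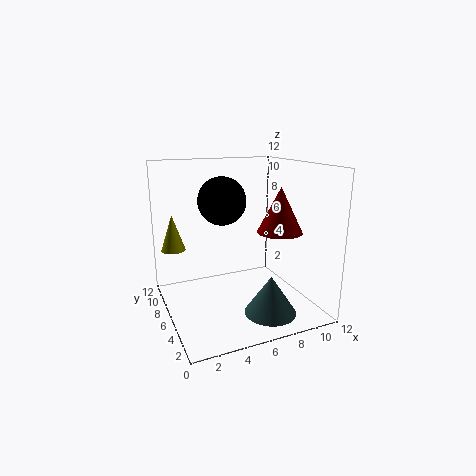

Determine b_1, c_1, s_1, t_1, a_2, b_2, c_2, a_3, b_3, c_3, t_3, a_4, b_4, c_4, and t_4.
b_1 = 2; c_1 = 1; s_1 = 2; t_1 = 3; a_2 = 5; b_2 = 7; c_2 = 9; a_3 = 10; b_3 = 6; c_3 = 6; t_3 = 4; a_4 = 1; b_4 = 8; c_4 = 5; t_4 = 3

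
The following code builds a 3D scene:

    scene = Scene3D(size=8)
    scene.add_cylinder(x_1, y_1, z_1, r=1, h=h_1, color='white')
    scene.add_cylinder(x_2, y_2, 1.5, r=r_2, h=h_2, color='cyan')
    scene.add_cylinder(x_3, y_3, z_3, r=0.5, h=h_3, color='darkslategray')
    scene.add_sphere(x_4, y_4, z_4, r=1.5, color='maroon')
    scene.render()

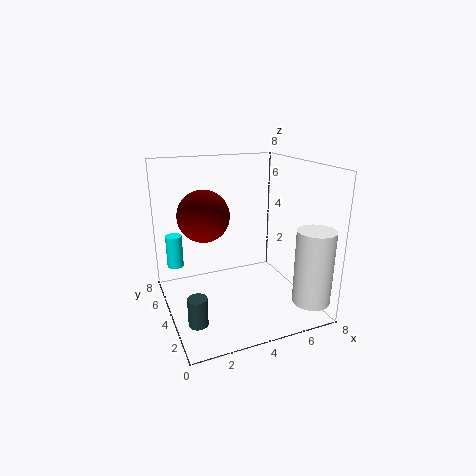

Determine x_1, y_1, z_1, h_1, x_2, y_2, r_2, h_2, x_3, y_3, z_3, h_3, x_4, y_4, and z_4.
x_1 = 7; y_1 = 1; z_1 = 1; h_1 = 4; x_2 = 1; y_2 = 7; r_2 = 0.5; h_2 = 2; x_3 = 1; y_3 = 2; z_3 = 0.5; h_3 = 1.5; x_4 = 2.5; y_4 = 5.5; z_4 = 5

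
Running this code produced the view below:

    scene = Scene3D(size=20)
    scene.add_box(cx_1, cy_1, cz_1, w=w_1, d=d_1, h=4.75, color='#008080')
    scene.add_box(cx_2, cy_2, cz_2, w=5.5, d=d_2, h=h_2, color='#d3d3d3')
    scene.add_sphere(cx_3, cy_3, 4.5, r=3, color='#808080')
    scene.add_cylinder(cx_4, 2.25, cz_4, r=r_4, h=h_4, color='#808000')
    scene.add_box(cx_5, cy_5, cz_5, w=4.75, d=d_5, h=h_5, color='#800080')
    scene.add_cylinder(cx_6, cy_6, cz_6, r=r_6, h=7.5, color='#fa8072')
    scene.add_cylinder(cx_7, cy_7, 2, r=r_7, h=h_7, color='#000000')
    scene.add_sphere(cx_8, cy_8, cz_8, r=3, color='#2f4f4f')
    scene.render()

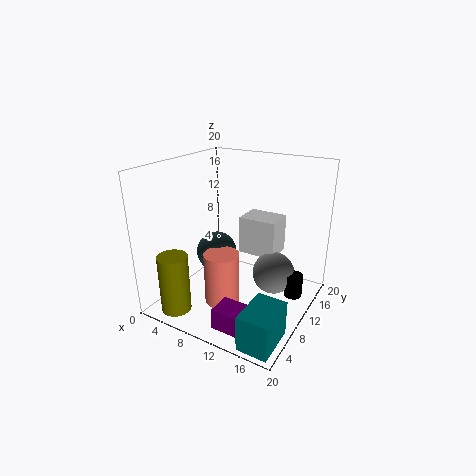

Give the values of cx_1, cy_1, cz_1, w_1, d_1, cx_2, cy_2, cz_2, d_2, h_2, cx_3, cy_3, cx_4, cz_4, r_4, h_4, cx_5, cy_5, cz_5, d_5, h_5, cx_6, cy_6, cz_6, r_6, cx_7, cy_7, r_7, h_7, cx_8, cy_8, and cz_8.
cx_1 = 15.25
cy_1 = 0.5
cz_1 = 0.25
w_1 = 4
d_1 = 5.75
cx_2 = 8.75
cy_2 = 12.5
cz_2 = 6.5
d_2 = 4.25
h_2 = 5.5
cx_3 = 14.5
cy_3 = 12.5
cx_4 = 4.75
cz_4 = 1.25
r_4 = 2
h_4 = 8
cx_5 = 11.25
cy_5 = 1.25
cz_5 = 1.25
d_5 = 3.25
h_5 = 2.75
cx_6 = 8.5
cy_6 = 8
cz_6 = 0.5
r_6 = 2.5
cx_7 = 17.75
cy_7 = 12.25
r_7 = 1.25
h_7 = 3.25
cx_8 = 5.5
cy_8 = 11.25
cz_8 = 6.25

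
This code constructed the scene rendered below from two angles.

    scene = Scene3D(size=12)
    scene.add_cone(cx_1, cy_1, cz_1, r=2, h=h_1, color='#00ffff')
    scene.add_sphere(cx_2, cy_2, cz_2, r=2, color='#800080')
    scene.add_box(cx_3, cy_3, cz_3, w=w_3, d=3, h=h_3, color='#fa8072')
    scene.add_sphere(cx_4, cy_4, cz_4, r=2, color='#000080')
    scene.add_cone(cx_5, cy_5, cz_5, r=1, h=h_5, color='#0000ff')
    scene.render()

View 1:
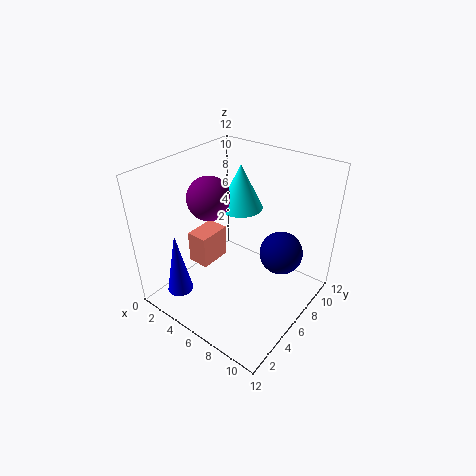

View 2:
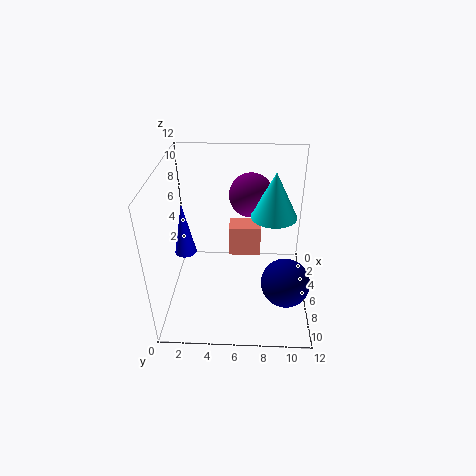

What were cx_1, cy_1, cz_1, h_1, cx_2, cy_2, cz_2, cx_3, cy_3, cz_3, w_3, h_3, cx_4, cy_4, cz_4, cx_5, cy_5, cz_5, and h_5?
cx_1 = 4
cy_1 = 9
cz_1 = 7
h_1 = 4
cx_2 = 2
cy_2 = 7
cz_2 = 8
cx_3 = 1
cy_3 = 5
cz_3 = 2
w_3 = 2
h_3 = 3
cx_4 = 8
cy_4 = 10
cz_4 = 3
cx_5 = 4
cy_5 = 1
cz_5 = 3
h_5 = 5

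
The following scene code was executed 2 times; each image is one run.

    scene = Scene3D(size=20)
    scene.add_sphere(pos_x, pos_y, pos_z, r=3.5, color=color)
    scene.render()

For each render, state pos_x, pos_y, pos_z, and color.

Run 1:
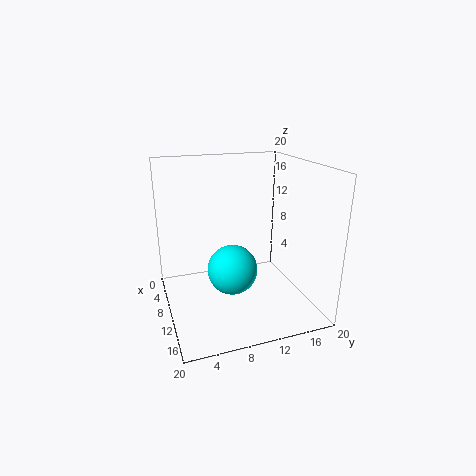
pos_x = 10.5; pos_y = 9; pos_z = 5.5; color = 'cyan'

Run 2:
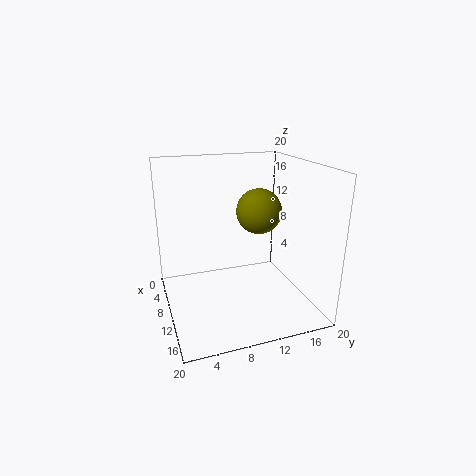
pos_x = 5.5; pos_y = 15; pos_z = 12; color = 'olive'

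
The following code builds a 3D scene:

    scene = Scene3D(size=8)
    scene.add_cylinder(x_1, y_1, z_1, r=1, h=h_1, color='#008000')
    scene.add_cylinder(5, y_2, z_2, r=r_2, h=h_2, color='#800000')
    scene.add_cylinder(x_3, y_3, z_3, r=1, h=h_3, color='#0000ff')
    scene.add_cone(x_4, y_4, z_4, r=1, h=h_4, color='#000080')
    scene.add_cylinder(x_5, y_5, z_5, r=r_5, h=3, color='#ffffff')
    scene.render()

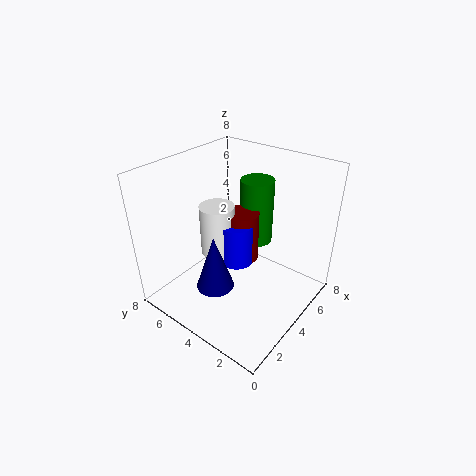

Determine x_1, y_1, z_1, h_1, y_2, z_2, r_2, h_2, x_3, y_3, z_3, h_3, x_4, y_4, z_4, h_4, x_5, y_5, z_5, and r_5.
x_1 = 6.5; y_1 = 4.5; z_1 = 2.5; h_1 = 4; y_2 = 4.5; z_2 = 2; r_2 = 1; h_2 = 3; x_3 = 4.5; y_3 = 4.5; z_3 = 2; h_3 = 2.5; x_4 = 2; y_4 = 4; z_4 = 2; h_4 = 3; x_5 = 4; y_5 = 5.5; z_5 = 2.5; r_5 = 1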